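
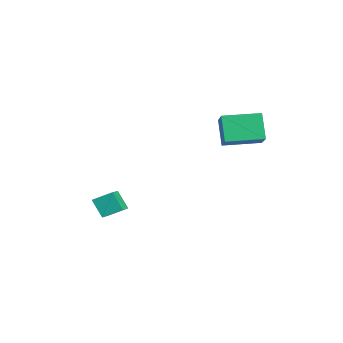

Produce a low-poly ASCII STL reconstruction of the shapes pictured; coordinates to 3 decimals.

solid 
facet normal -0.867 0.099 -0.489
outer loop
vertex 0.69 2.333 3.189
vertex 0.864 4.393 3.299
vertex 1.531 2.342 1.7
endloop
endfacet
facet normal -0.084 -0.995 -0.053
outer loop
vertex 3.056 2.167 2.561
vertex 0.69 2.333 3.189
vertex 1.531 2.342 1.7
endloop
endfacet
facet normal -0.867 0.099 -0.489
outer loop
vertex 1.531 2.342 1.7
vertex 0.864 4.393 3.299
vertex 1.705 4.402 1.81
endloop
endfacet
facet normal 0.492 0.005 -0.871
outer loop
vertex 1.705 4.402 1.81
vertex 3.056 2.167 2.561
vertex 1.531 2.342 1.7
endloop
endfacet
facet normal -0.492 -0.005 0.871
outer loop
vertex 0.69 2.333 3.189
vertex 2.389 4.218 4.16
vertex 0.864 4.393 3.299
endloop
endfacet
facet normal -0.084 -0.995 -0.053
outer loop
vertex 2.215 2.158 4.05
vertex 0.69 2.333 3.189
vertex 3.056 2.167 2.561
endloop
endfacet
facet normal -0.492 -0.005 0.871
outer loop
vertex 2.215 2.158 4.05
vertex 2.389 4.218 4.16
vertex 0.69 2.333 3.189
endloop
endfacet
facet normal 0.084 0.995 0.053
outer loop
vertex 0.864 4.393 3.299
vertex 2.389 4.218 4.16
vertex 1.705 4.402 1.81
endloop
endfacet
facet normal 0.492 0.005 -0.871
outer loop
vertex 3.23 4.227 2.671
vertex 3.056 2.167 2.561
vertex 1.705 4.402 1.81
endloop
endfacet
facet normal 0.084 0.995 0.053
outer loop
vertex 1.705 4.402 1.81
vertex 2.389 4.218 4.16
vertex 3.23 4.227 2.671
endloop
endfacet
facet normal 0.867 -0.099 0.489
outer loop
vertex 3.23 4.227 2.671
vertex 2.215 2.158 4.05
vertex 3.056 2.167 2.561
endloop
endfacet
facet normal 0.867 -0.099 0.489
outer loop
vertex 2.389 4.218 4.16
vertex 2.215 2.158 4.05
vertex 3.23 4.227 2.671
endloop
endfacet
facet normal -0.444 -0.349 0.825
outer loop
vertex -1.288 -2.897 -2.412
vertex -2.592 -2.398 -2.902
vertex -1.485 -3.955 -2.965
endloop
endfacet
facet normal 0.881 -0.337 0.331
outer loop
vertex -0.908 -3.502 -4.038
vertex -1.288 -2.897 -2.412
vertex -1.485 -3.955 -2.965
endloop
endfacet
facet normal -0.444 -0.349 0.825
outer loop
vertex -1.485 -3.955 -2.965
vertex -2.592 -2.398 -2.902
vertex -2.789 -3.456 -3.455
endloop
endfacet
facet normal -0.163 -0.874 -0.457
outer loop
vertex -2.789 -3.456 -3.455
vertex -0.908 -3.502 -4.038
vertex -1.485 -3.955 -2.965
endloop
endfacet
facet normal 0.163 0.874 0.457
outer loop
vertex -1.288 -2.897 -2.412
vertex -2.015 -1.945 -3.975
vertex -2.592 -2.398 -2.902
endloop
endfacet
facet normal 0.881 -0.337 0.331
outer loop
vertex -0.711 -2.444 -3.485
vertex -1.288 -2.897 -2.412
vertex -0.908 -3.502 -4.038
endloop
endfacet
facet normal 0.163 0.874 0.457
outer loop
vertex -0.711 -2.444 -3.485
vertex -2.015 -1.945 -3.975
vertex -1.288 -2.897 -2.412
endloop
endfacet
facet normal -0.881 0.337 -0.331
outer loop
vertex -2.592 -2.398 -2.902
vertex -2.015 -1.945 -3.975
vertex -2.789 -3.456 -3.455
endloop
endfacet
facet normal -0.163 -0.874 -0.457
outer loop
vertex -2.212 -3.003 -4.528
vertex -0.908 -3.502 -4.038
vertex -2.789 -3.456 -3.455
endloop
endfacet
facet normal -0.881 0.337 -0.331
outer loop
vertex -2.789 -3.456 -3.455
vertex -2.015 -1.945 -3.975
vertex -2.212 -3.003 -4.528
endloop
endfacet
facet normal 0.444 0.349 -0.825
outer loop
vertex -2.212 -3.003 -4.528
vertex -0.711 -2.444 -3.485
vertex -0.908 -3.502 -4.038
endloop
endfacet
facet normal 0.444 0.349 -0.825
outer loop
vertex -2.015 -1.945 -3.975
vertex -0.711 -2.444 -3.485
vertex -2.212 -3.003 -4.528
endloop
endfacet

endsolid


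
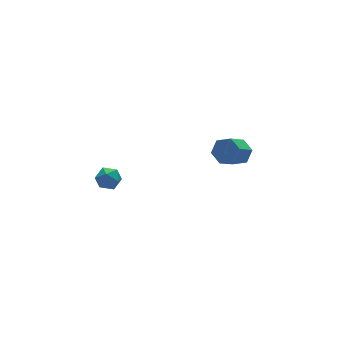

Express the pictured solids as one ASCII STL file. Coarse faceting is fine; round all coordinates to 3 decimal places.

solid 
facet normal 0.716 0.322 -0.620
outer loop
vertex 3.956 -0.013 0.597
vertex 3.565 -0.2 0.048
vertex 3.507 0.444 0.316
endloop
endfacet
facet normal 0.274 0.685 0.675
outer loop
vertex 3.956 -0.013 0.597
vertex 3.507 0.444 0.316
vertex 3.026 -0.434 1.402
endloop
endfacet
facet normal 0.274 0.685 0.675
outer loop
vertex 3.026 -0.434 1.402
vertex 3.507 0.444 0.316
vertex 2.577 0.023 1.121
endloop
endfacet
facet normal -0.716 -0.323 0.618
outer loop
vertex 3.026 -0.434 1.402
vertex 2.577 0.023 1.121
vertex 2.635 -0.62 0.852
endloop
endfacet
facet normal 0.715 0.323 -0.620
outer loop
vertex 3.507 0.444 0.316
vertex 3.565 -0.2 0.048
vertex 3.115 0.257 -0.233
endloop
endfacet
facet normal -0.419 0.908 -0.010
outer loop
vertex 3.507 0.444 0.316
vertex 3.115 0.257 -0.233
vertex 2.577 0.023 1.121
endloop
endfacet
facet normal -0.418 0.908 -0.009
outer loop
vertex 2.577 0.023 1.121
vertex 3.115 0.257 -0.233
vertex 2.185 -0.163 0.572
endloop
endfacet
facet normal -0.715 -0.324 0.620
outer loop
vertex 2.577 0.023 1.121
vertex 2.185 -0.163 0.572
vertex 2.635 -0.62 0.852
endloop
endfacet
facet normal 0.716 0.324 -0.619
outer loop
vertex 3.115 0.257 -0.233
vertex 3.565 -0.2 0.048
vertex 3.174 -0.386 -0.502
endloop
endfacet
facet normal -0.694 0.223 -0.685
outer loop
vertex 3.115 0.257 -0.233
vertex 3.174 -0.386 -0.502
vertex 2.185 -0.163 0.572
endloop
endfacet
facet normal -0.694 0.223 -0.685
outer loop
vertex 2.185 -0.163 0.572
vertex 3.174 -0.386 -0.502
vertex 2.244 -0.807 0.303
endloop
endfacet
facet normal -0.715 -0.324 0.620
outer loop
vertex 2.185 -0.163 0.572
vertex 2.244 -0.807 0.303
vertex 2.635 -0.62 0.852
endloop
endfacet
facet normal 0.716 0.323 -0.618
outer loop
vertex 3.174 -0.386 -0.502
vertex 3.565 -0.2 0.048
vertex 3.623 -0.843 -0.221
endloop
endfacet
facet normal -0.274 -0.685 -0.675
outer loop
vertex 3.174 -0.386 -0.502
vertex 3.623 -0.843 -0.221
vertex 2.244 -0.807 0.303
endloop
endfacet
facet normal -0.274 -0.685 -0.675
outer loop
vertex 2.244 -0.807 0.303
vertex 3.623 -0.843 -0.221
vertex 2.693 -1.264 0.584
endloop
endfacet
facet normal -0.716 -0.322 0.620
outer loop
vertex 2.244 -0.807 0.303
vertex 2.693 -1.264 0.584
vertex 2.635 -0.62 0.852
endloop
endfacet
facet normal 0.715 0.324 -0.620
outer loop
vertex 3.623 -0.843 -0.221
vertex 3.565 -0.2 0.048
vertex 4.015 -0.657 0.328
endloop
endfacet
facet normal 0.419 -0.908 0.009
outer loop
vertex 3.623 -0.843 -0.221
vertex 4.015 -0.657 0.328
vertex 2.693 -1.264 0.584
endloop
endfacet
facet normal 0.419 -0.908 0.010
outer loop
vertex 2.693 -1.264 0.584
vertex 4.015 -0.657 0.328
vertex 3.085 -1.077 1.133
endloop
endfacet
facet normal -0.715 -0.323 0.620
outer loop
vertex 2.693 -1.264 0.584
vertex 3.085 -1.077 1.133
vertex 2.635 -0.62 0.852
endloop
endfacet
facet normal 0.715 0.324 -0.620
outer loop
vertex 4.015 -0.657 0.328
vertex 3.565 -0.2 0.048
vertex 3.956 -0.013 0.597
endloop
endfacet
facet normal 0.694 -0.223 0.685
outer loop
vertex 4.015 -0.657 0.328
vertex 3.956 -0.013 0.597
vertex 3.085 -1.077 1.133
endloop
endfacet
facet normal 0.694 -0.223 0.685
outer loop
vertex 3.085 -1.077 1.133
vertex 3.956 -0.013 0.597
vertex 3.026 -0.434 1.402
endloop
endfacet
facet normal -0.716 -0.324 0.619
outer loop
vertex 3.085 -1.077 1.133
vertex 3.026 -0.434 1.402
vertex 2.635 -0.62 0.852
endloop
endfacet
facet normal 0.304 0.824 -0.478
outer loop
vertex -2.514 0.432 0.139
vertex -2.89 0.79 0.517
vertex -2.284 0.667 0.69
endloop
endfacet
facet normal 0.815 0.327 -0.479
outer loop
vertex -2.514 0.432 0.139
vertex -2.284 0.667 0.69
vertex -2.146 0.066 0.515
endloop
endfacet
facet normal 0.552 -0.259 -0.792
outer loop
vertex -2.514 0.432 0.139
vertex -2.146 0.066 0.515
vertex -2.666 -0.184 0.234
endloop
endfacet
facet normal -0.121 -0.122 -0.985
outer loop
vertex -2.514 0.432 0.139
vertex -2.666 -0.184 0.234
vertex -3.125 0.264 0.235
endloop
endfacet
facet normal -0.275 0.547 -0.791
outer loop
vertex -2.514 0.432 0.139
vertex -3.125 0.264 0.235
vertex -2.89 0.79 0.517
endloop
endfacet
facet normal 0.966 0.163 0.201
outer loop
vertex -2.146 0.066 0.515
vertex -2.284 0.667 0.69
vertex -2.295 0.196 1.125
endloop
endfacet
facet normal 0.139 0.970 0.201
outer loop
vertex -2.284 0.667 0.69
vertex -2.89 0.79 0.517
vertex -2.754 0.644 1.126
endloop
endfacet
facet normal -0.797 0.520 -0.306
outer loop
vertex -2.89 0.79 0.517
vertex -3.125 0.264 0.235
vertex -3.274 0.394 0.845
endloop
endfacet
facet normal -0.548 -0.560 -0.621
outer loop
vertex -3.125 0.264 0.235
vertex -2.666 -0.184 0.234
vertex -3.136 -0.207 0.67
endloop
endfacet
facet normal 0.542 -0.781 -0.308
outer loop
vertex -2.666 -0.184 0.234
vertex -2.146 0.066 0.515
vertex -2.53 -0.33 0.843
endloop
endfacet
facet normal 0.121 0.122 0.985
outer loop
vertex -2.906 0.028 1.221
vertex -2.295 0.196 1.125
vertex -2.754 0.644 1.126
endloop
endfacet
facet normal -0.552 0.259 0.792
outer loop
vertex -2.906 0.028 1.221
vertex -2.754 0.644 1.126
vertex -3.274 0.394 0.845
endloop
endfacet
facet normal -0.815 -0.327 0.479
outer loop
vertex -2.906 0.028 1.221
vertex -3.274 0.394 0.845
vertex -3.136 -0.207 0.67
endloop
endfacet
facet normal -0.304 -0.824 0.478
outer loop
vertex -2.906 0.028 1.221
vertex -3.136 -0.207 0.67
vertex -2.53 -0.33 0.843
endloop
endfacet
facet normal 0.275 -0.547 0.791
outer loop
vertex -2.906 0.028 1.221
vertex -2.53 -0.33 0.843
vertex -2.295 0.196 1.125
endloop
endfacet
facet normal 0.548 0.560 0.621
outer loop
vertex -2.754 0.644 1.126
vertex -2.295 0.196 1.125
vertex -2.284 0.667 0.69
endloop
endfacet
facet normal -0.542 0.781 0.308
outer loop
vertex -3.274 0.394 0.845
vertex -2.754 0.644 1.126
vertex -2.89 0.79 0.517
endloop
endfacet
facet normal -0.966 -0.163 -0.201
outer loop
vertex -3.136 -0.207 0.67
vertex -3.274 0.394 0.845
vertex -3.125 0.264 0.235
endloop
endfacet
facet normal -0.139 -0.970 -0.201
outer loop
vertex -2.53 -0.33 0.843
vertex -3.136 -0.207 0.67
vertex -2.666 -0.184 0.234
endloop
endfacet
facet normal 0.797 -0.520 0.306
outer loop
vertex -2.295 0.196 1.125
vertex -2.53 -0.33 0.843
vertex -2.146 0.066 0.515
endloop
endfacet

endsolid


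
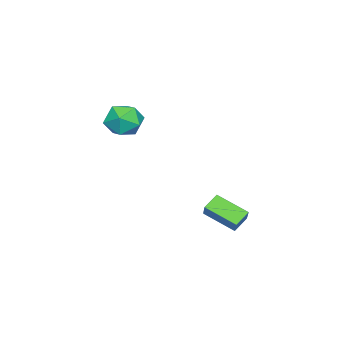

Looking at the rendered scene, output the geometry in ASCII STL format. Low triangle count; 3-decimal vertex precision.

solid 
facet normal -0.585 -0.346 -0.734
outer loop
vertex 2.808 2.495 -1.581
vertex 1.997 2.745 -1.052
vertex 2.809 4.168 -2.37
endloop
endfacet
facet normal 0.812 -0.250 -0.528
outer loop
vertex 3.463 4.555 -1.548
vertex 2.808 2.495 -1.581
vertex 2.809 4.168 -2.37
endloop
endfacet
facet normal -0.585 -0.346 -0.734
outer loop
vertex 2.809 4.168 -2.37
vertex 1.997 2.745 -1.052
vertex 1.997 4.418 -1.841
endloop
endfacet
facet normal 0.001 0.905 -0.426
outer loop
vertex 1.997 4.418 -1.841
vertex 3.463 4.555 -1.548
vertex 2.809 4.168 -2.37
endloop
endfacet
facet normal -0.001 -0.905 0.426
outer loop
vertex 2.808 2.495 -1.581
vertex 2.651 3.132 -0.23
vertex 1.997 2.745 -1.052
endloop
endfacet
facet normal 0.811 -0.249 -0.529
outer loop
vertex 3.463 2.882 -0.759
vertex 2.808 2.495 -1.581
vertex 3.463 4.555 -1.548
endloop
endfacet
facet normal -0.001 -0.905 0.426
outer loop
vertex 3.463 2.882 -0.759
vertex 2.651 3.132 -0.23
vertex 2.808 2.495 -1.581
endloop
endfacet
facet normal -0.812 0.249 0.528
outer loop
vertex 1.997 2.745 -1.052
vertex 2.651 3.132 -0.23
vertex 1.997 4.418 -1.841
endloop
endfacet
facet normal 0.001 0.905 -0.426
outer loop
vertex 2.652 4.805 -1.019
vertex 3.463 4.555 -1.548
vertex 1.997 4.418 -1.841
endloop
endfacet
facet normal -0.811 0.250 0.529
outer loop
vertex 1.997 4.418 -1.841
vertex 2.651 3.132 -0.23
vertex 2.652 4.805 -1.019
endloop
endfacet
facet normal 0.585 0.346 0.733
outer loop
vertex 2.652 4.805 -1.019
vertex 3.463 2.882 -0.759
vertex 3.463 4.555 -1.548
endloop
endfacet
facet normal 0.585 0.346 0.734
outer loop
vertex 2.651 3.132 -0.23
vertex 3.463 2.882 -0.759
vertex 2.652 4.805 -1.019
endloop
endfacet
facet normal -0.996 0.086 0.018
outer loop
vertex 1.179 -1.53 3.406
vertex 1.085 -2.5 2.842
vertex 1.105 -2.502 3.967
endloop
endfacet
facet normal -0.704 0.394 0.591
outer loop
vertex 1.179 -1.53 3.406
vertex 1.105 -2.502 3.967
vertex 1.831 -1.711 4.304
endloop
endfacet
facet normal -0.251 0.897 0.363
outer loop
vertex 1.179 -1.53 3.406
vertex 1.831 -1.711 4.304
vertex 2.26 -1.22 3.387
endloop
endfacet
facet normal -0.264 0.899 -0.350
outer loop
vertex 1.179 -1.53 3.406
vertex 2.26 -1.22 3.387
vertex 1.799 -1.707 2.484
endloop
endfacet
facet normal -0.724 0.398 -0.563
outer loop
vertex 1.179 -1.53 3.406
vertex 1.799 -1.707 2.484
vertex 1.085 -2.5 2.842
endloop
endfacet
facet normal -0.327 -0.101 0.940
outer loop
vertex 1.831 -1.711 4.304
vertex 1.105 -2.502 3.967
vertex 2.141 -2.793 4.296
endloop
endfacet
facet normal -0.799 -0.601 0.013
outer loop
vertex 1.105 -2.502 3.967
vertex 1.085 -2.5 2.842
vertex 1.68 -3.28 3.393
endloop
endfacet
facet normal -0.359 -0.096 -0.928
outer loop
vertex 1.085 -2.5 2.842
vertex 1.799 -1.707 2.484
vertex 2.109 -2.789 2.476
endloop
endfacet
facet normal 0.386 0.715 -0.583
outer loop
vertex 1.799 -1.707 2.484
vertex 2.26 -1.22 3.387
vertex 2.835 -1.998 2.813
endloop
endfacet
facet normal 0.406 0.713 0.572
outer loop
vertex 2.26 -1.22 3.387
vertex 1.831 -1.711 4.304
vertex 2.855 -2.0 3.938
endloop
endfacet
facet normal 0.264 -0.899 0.350
outer loop
vertex 2.761 -2.97 3.374
vertex 2.141 -2.793 4.296
vertex 1.68 -3.28 3.393
endloop
endfacet
facet normal 0.251 -0.897 -0.363
outer loop
vertex 2.761 -2.97 3.374
vertex 1.68 -3.28 3.393
vertex 2.109 -2.789 2.476
endloop
endfacet
facet normal 0.704 -0.394 -0.591
outer loop
vertex 2.761 -2.97 3.374
vertex 2.109 -2.789 2.476
vertex 2.835 -1.998 2.813
endloop
endfacet
facet normal 0.996 -0.086 -0.018
outer loop
vertex 2.761 -2.97 3.374
vertex 2.835 -1.998 2.813
vertex 2.855 -2.0 3.938
endloop
endfacet
facet normal 0.724 -0.398 0.563
outer loop
vertex 2.761 -2.97 3.374
vertex 2.855 -2.0 3.938
vertex 2.141 -2.793 4.296
endloop
endfacet
facet normal -0.386 -0.715 0.583
outer loop
vertex 1.68 -3.28 3.393
vertex 2.141 -2.793 4.296
vertex 1.105 -2.502 3.967
endloop
endfacet
facet normal -0.406 -0.713 -0.572
outer loop
vertex 2.109 -2.789 2.476
vertex 1.68 -3.28 3.393
vertex 1.085 -2.5 2.842
endloop
endfacet
facet normal 0.327 0.101 -0.940
outer loop
vertex 2.835 -1.998 2.813
vertex 2.109 -2.789 2.476
vertex 1.799 -1.707 2.484
endloop
endfacet
facet normal 0.799 0.601 -0.013
outer loop
vertex 2.855 -2.0 3.938
vertex 2.835 -1.998 2.813
vertex 2.26 -1.22 3.387
endloop
endfacet
facet normal 0.359 0.096 0.928
outer loop
vertex 2.141 -2.793 4.296
vertex 2.855 -2.0 3.938
vertex 1.831 -1.711 4.304
endloop
endfacet

endsolid


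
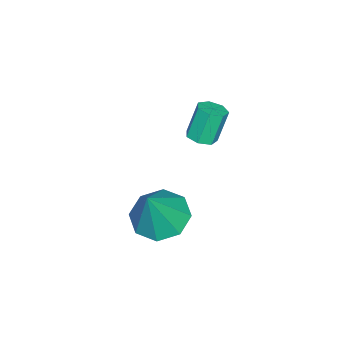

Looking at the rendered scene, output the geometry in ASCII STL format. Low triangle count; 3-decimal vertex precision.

solid 
facet normal 0.314 -0.175 -0.933
outer loop
vertex -0.512 1.742 2.139
vertex -0.788 1.278 2.133
vertex -0.954 1.771 1.985
endloop
endfacet
facet normal 0.115 0.983 -0.145
outer loop
vertex -0.512 1.742 2.139
vertex -0.954 1.771 1.985
vertex -0.915 1.966 3.334
endloop
endfacet
facet normal 0.113 0.983 -0.145
outer loop
vertex -0.915 1.966 3.334
vertex -0.954 1.771 1.985
vertex -1.357 1.994 3.179
endloop
endfacet
facet normal -0.316 0.175 0.933
outer loop
vertex -0.915 1.966 3.334
vertex -1.357 1.994 3.179
vertex -1.192 1.502 3.327
endloop
endfacet
facet normal 0.315 -0.174 -0.933
outer loop
vertex -0.954 1.771 1.985
vertex -0.788 1.278 2.133
vertex -1.271 1.428 1.942
endloop
endfacet
facet normal -0.666 0.659 -0.348
outer loop
vertex -0.954 1.771 1.985
vertex -1.271 1.428 1.942
vertex -1.357 1.994 3.179
endloop
endfacet
facet normal -0.666 0.659 -0.348
outer loop
vertex -1.357 1.994 3.179
vertex -1.271 1.428 1.942
vertex -1.674 1.651 3.136
endloop
endfacet
facet normal -0.316 0.175 0.933
outer loop
vertex -1.357 1.994 3.179
vertex -1.674 1.651 3.136
vertex -1.192 1.502 3.327
endloop
endfacet
facet normal 0.314 -0.175 -0.933
outer loop
vertex -1.271 1.428 1.942
vertex -0.788 1.278 2.133
vertex -1.225 0.973 2.043
endloop
endfacet
facet normal -0.944 -0.160 -0.289
outer loop
vertex -1.271 1.428 1.942
vertex -1.225 0.973 2.043
vertex -1.674 1.651 3.136
endloop
endfacet
facet normal -0.944 -0.160 -0.289
outer loop
vertex -1.674 1.651 3.136
vertex -1.225 0.973 2.043
vertex -1.628 1.196 3.237
endloop
endfacet
facet normal -0.315 0.175 0.933
outer loop
vertex -1.674 1.651 3.136
vertex -1.628 1.196 3.237
vertex -1.192 1.502 3.327
endloop
endfacet
facet normal 0.314 -0.174 -0.933
outer loop
vertex -1.225 0.973 2.043
vertex -0.788 1.278 2.133
vertex -0.85 0.748 2.211
endloop
endfacet
facet normal -0.511 -0.860 -0.012
outer loop
vertex -1.225 0.973 2.043
vertex -0.85 0.748 2.211
vertex -1.628 1.196 3.237
endloop
endfacet
facet normal -0.511 -0.860 -0.012
outer loop
vertex -1.628 1.196 3.237
vertex -0.85 0.748 2.211
vertex -1.253 0.971 3.406
endloop
endfacet
facet normal -0.315 0.175 0.933
outer loop
vertex -1.628 1.196 3.237
vertex -1.253 0.971 3.406
vertex -1.192 1.502 3.327
endloop
endfacet
facet normal 0.316 -0.174 -0.933
outer loop
vertex -0.85 0.748 2.211
vertex -0.788 1.278 2.133
vertex -0.429 0.922 2.321
endloop
endfacet
facet normal 0.306 -0.912 0.273
outer loop
vertex -0.85 0.748 2.211
vertex -0.429 0.922 2.321
vertex -1.253 0.971 3.406
endloop
endfacet
facet normal 0.306 -0.912 0.274
outer loop
vertex -1.253 0.971 3.406
vertex -0.429 0.922 2.321
vertex -0.832 1.145 3.515
endloop
endfacet
facet normal -0.314 0.175 0.933
outer loop
vertex -1.253 0.971 3.406
vertex -0.832 1.145 3.515
vertex -1.192 1.502 3.327
endloop
endfacet
facet normal 0.316 -0.174 -0.933
outer loop
vertex -0.429 0.922 2.321
vertex -0.788 1.278 2.133
vertex -0.279 1.365 2.289
endloop
endfacet
facet normal 0.894 -0.277 0.353
outer loop
vertex -0.429 0.922 2.321
vertex -0.279 1.365 2.289
vertex -0.832 1.145 3.515
endloop
endfacet
facet normal 0.894 -0.277 0.353
outer loop
vertex -0.832 1.145 3.515
vertex -0.279 1.365 2.289
vertex -0.682 1.588 3.483
endloop
endfacet
facet normal -0.315 0.174 0.933
outer loop
vertex -0.832 1.145 3.515
vertex -0.682 1.588 3.483
vertex -1.192 1.502 3.327
endloop
endfacet
facet normal 0.316 -0.176 -0.932
outer loop
vertex -0.279 1.365 2.289
vertex -0.788 1.278 2.133
vertex -0.512 1.742 2.139
endloop
endfacet
facet normal 0.808 0.566 0.167
outer loop
vertex -0.279 1.365 2.289
vertex -0.512 1.742 2.139
vertex -0.682 1.588 3.483
endloop
endfacet
facet normal 0.809 0.564 0.167
outer loop
vertex -0.682 1.588 3.483
vertex -0.512 1.742 2.139
vertex -0.915 1.966 3.334
endloop
endfacet
facet normal -0.315 0.174 0.933
outer loop
vertex -0.682 1.588 3.483
vertex -0.915 1.966 3.334
vertex -1.192 1.502 3.327
endloop
endfacet
facet normal -0.461 0.024 -0.887
outer loop
vertex 1.105 -0.219 -1.849
vertex 0.303 0.304 -1.418
vertex 1.206 0.577 -1.88
endloop
endfacet
facet normal 0.992 -0.127 -0.023
outer loop
vertex 1.105 -0.219 -1.849
vertex 1.206 0.577 -1.88
vertex 1.217 0.256 0.338
endloop
endfacet
facet normal -0.461 0.024 -0.887
outer loop
vertex 1.206 0.577 -1.88
vertex 0.303 0.304 -1.418
vertex 0.778 1.214 -1.64
endloop
endfacet
facet normal 0.840 0.537 0.074
outer loop
vertex 1.206 0.577 -1.88
vertex 0.778 1.214 -1.64
vertex 1.217 0.256 0.338
endloop
endfacet
facet normal -0.461 0.024 -0.887
outer loop
vertex 0.778 1.214 -1.64
vertex 0.303 0.304 -1.418
vertex 0.072 1.317 -1.27
endloop
endfacet
facet normal 0.315 0.880 0.356
outer loop
vertex 0.778 1.214 -1.64
vertex 0.072 1.317 -1.27
vertex 1.217 0.256 0.338
endloop
endfacet
facet normal -0.461 0.024 -0.887
outer loop
vertex 0.072 1.317 -1.27
vertex 0.303 0.304 -1.418
vertex -0.498 0.827 -0.987
endloop
endfacet
facet normal -0.275 0.701 0.658
outer loop
vertex 0.072 1.317 -1.27
vertex -0.498 0.827 -0.987
vertex 1.217 0.256 0.338
endloop
endfacet
facet normal -0.462 0.024 -0.887
outer loop
vertex -0.498 0.827 -0.987
vertex 0.303 0.304 -1.418
vertex -0.599 0.03 -0.956
endloop
endfacet
facet normal -0.586 0.105 0.804
outer loop
vertex -0.498 0.827 -0.987
vertex -0.599 0.03 -0.956
vertex 1.217 0.256 0.338
endloop
endfacet
facet normal -0.462 0.024 -0.887
outer loop
vertex -0.599 0.03 -0.956
vertex 0.303 0.304 -1.418
vertex -0.171 -0.606 -1.196
endloop
endfacet
facet normal -0.434 -0.559 0.707
outer loop
vertex -0.599 0.03 -0.956
vertex -0.171 -0.606 -1.196
vertex 1.217 0.256 0.338
endloop
endfacet
facet normal -0.461 0.024 -0.887
outer loop
vertex -0.171 -0.606 -1.196
vertex 0.303 0.304 -1.418
vertex 0.535 -0.71 -1.566
endloop
endfacet
facet normal 0.090 -0.901 0.425
outer loop
vertex -0.171 -0.606 -1.196
vertex 0.535 -0.71 -1.566
vertex 1.217 0.256 0.338
endloop
endfacet
facet normal -0.461 0.024 -0.887
outer loop
vertex 0.535 -0.71 -1.566
vertex 0.303 0.304 -1.418
vertex 1.105 -0.219 -1.849
endloop
endfacet
facet normal 0.682 -0.721 0.122
outer loop
vertex 0.535 -0.71 -1.566
vertex 1.105 -0.219 -1.849
vertex 1.217 0.256 0.338
endloop
endfacet

endsolid


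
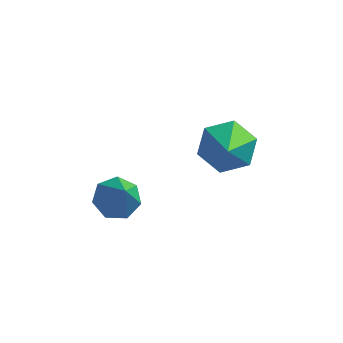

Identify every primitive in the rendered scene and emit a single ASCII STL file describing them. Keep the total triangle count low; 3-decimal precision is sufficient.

solid 
facet normal -0.330 0.441 -0.835
outer loop
vertex -0.642 -0.497 2.081
vertex -1.397 -0.642 2.303
vertex -0.945 -0.002 2.462
endloop
endfacet
facet normal 0.899 0.327 0.290
outer loop
vertex -0.642 -0.497 2.081
vertex -0.945 -0.002 2.462
vertex -0.843 -1.378 3.697
endloop
endfacet
facet normal -0.331 0.441 -0.834
outer loop
vertex -0.945 -0.002 2.462
vertex -1.397 -0.642 2.303
vertex -1.588 0.011 2.724
endloop
endfacet
facet normal 0.298 0.650 0.699
outer loop
vertex -0.945 -0.002 2.462
vertex -1.588 0.011 2.724
vertex -0.843 -1.378 3.697
endloop
endfacet
facet normal -0.332 0.441 -0.834
outer loop
vertex -1.588 0.011 2.724
vertex -1.397 -0.642 2.303
vertex -2.087 -0.469 2.669
endloop
endfacet
facet normal -0.430 0.352 0.831
outer loop
vertex -1.588 0.011 2.724
vertex -2.087 -0.469 2.669
vertex -0.843 -1.378 3.697
endloop
endfacet
facet normal -0.332 0.440 -0.834
outer loop
vertex -2.087 -0.469 2.669
vertex -1.397 -0.642 2.303
vertex -2.066 -1.079 2.339
endloop
endfacet
facet normal -0.734 -0.342 0.586
outer loop
vertex -2.087 -0.469 2.669
vertex -2.066 -1.079 2.339
vertex -0.843 -1.378 3.697
endloop
endfacet
facet normal -0.332 0.439 -0.835
outer loop
vertex -2.066 -1.079 2.339
vertex -1.397 -0.642 2.303
vertex -1.541 -1.361 1.982
endloop
endfacet
facet normal -0.388 -0.910 0.149
outer loop
vertex -2.066 -1.079 2.339
vertex -1.541 -1.361 1.982
vertex -0.843 -1.378 3.697
endloop
endfacet
facet normal -0.332 0.439 -0.835
outer loop
vertex -1.541 -1.361 1.982
vertex -1.397 -0.642 2.303
vertex -0.908 -1.101 1.867
endloop
endfacet
facet normal 0.352 -0.924 -0.152
outer loop
vertex -1.541 -1.361 1.982
vertex -0.908 -1.101 1.867
vertex -0.843 -1.378 3.697
endloop
endfacet
facet normal -0.330 0.441 -0.835
outer loop
vertex -0.908 -1.101 1.867
vertex -1.397 -0.642 2.303
vertex -0.642 -0.497 2.081
endloop
endfacet
facet normal 0.923 -0.375 -0.089
outer loop
vertex -0.908 -1.101 1.867
vertex -0.642 -0.497 2.081
vertex -0.843 -1.378 3.697
endloop
endfacet
facet normal -0.207 0.718 -0.664
outer loop
vertex 1.997 3.777 2.005
vertex 1.107 3.311 1.778
vertex 1.143 4.016 2.529
endloop
endfacet
facet normal 0.558 0.283 0.780
outer loop
vertex 1.997 3.777 2.005
vertex 1.143 4.016 2.529
vertex 1.493 1.969 3.022
endloop
endfacet
facet normal -0.207 0.718 -0.664
outer loop
vertex 1.143 4.016 2.529
vertex 1.107 3.311 1.778
vertex 0.253 3.55 2.302
endloop
endfacet
facet normal -0.325 0.168 0.930
outer loop
vertex 1.143 4.016 2.529
vertex 0.253 3.55 2.302
vertex 1.493 1.969 3.022
endloop
endfacet
facet normal -0.207 0.718 -0.664
outer loop
vertex 0.253 3.55 2.302
vertex 1.107 3.311 1.778
vertex 0.217 2.846 1.552
endloop
endfacet
facet normal -0.794 -0.424 0.436
outer loop
vertex 0.253 3.55 2.302
vertex 0.217 2.846 1.552
vertex 1.493 1.969 3.022
endloop
endfacet
facet normal -0.206 0.718 -0.665
outer loop
vertex 0.217 2.846 1.552
vertex 1.107 3.311 1.778
vertex 1.071 2.606 1.028
endloop
endfacet
facet normal -0.381 -0.901 -0.207
outer loop
vertex 0.217 2.846 1.552
vertex 1.071 2.606 1.028
vertex 1.493 1.969 3.022
endloop
endfacet
facet normal -0.206 0.718 -0.665
outer loop
vertex 1.071 2.606 1.028
vertex 1.107 3.311 1.778
vertex 1.961 3.072 1.255
endloop
endfacet
facet normal 0.503 -0.787 -0.358
outer loop
vertex 1.071 2.606 1.028
vertex 1.961 3.072 1.255
vertex 1.493 1.969 3.022
endloop
endfacet
facet normal -0.206 0.718 -0.665
outer loop
vertex 1.961 3.072 1.255
vertex 1.107 3.311 1.778
vertex 1.997 3.777 2.005
endloop
endfacet
facet normal 0.971 -0.194 0.136
outer loop
vertex 1.961 3.072 1.255
vertex 1.997 3.777 2.005
vertex 1.493 1.969 3.022
endloop
endfacet

endsolid


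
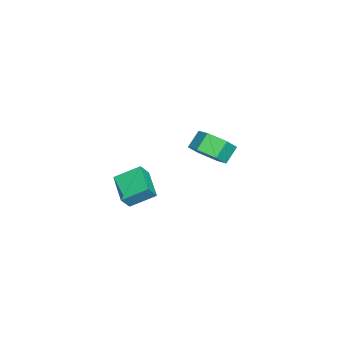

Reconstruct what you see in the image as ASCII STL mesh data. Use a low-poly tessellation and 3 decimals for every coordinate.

solid 
facet normal 0.616 -0.371 -0.695
outer loop
vertex -2.665 -0.341 -0.793
vertex -3.469 -0.921 -1.196
vertex -3.287 0.068 -1.562
endloop
endfacet
facet normal 0.532 0.847 0.020
outer loop
vertex -2.665 -0.341 -0.793
vertex -3.287 0.068 -1.562
vertex -3.367 0.081 -0.001
endloop
endfacet
facet normal 0.532 0.847 0.020
outer loop
vertex -3.367 0.081 -0.001
vertex -3.287 0.068 -1.562
vertex -3.989 0.49 -0.77
endloop
endfacet
facet normal -0.616 0.371 0.695
outer loop
vertex -3.367 0.081 -0.001
vertex -3.989 0.49 -0.77
vertex -4.171 -0.499 -0.404
endloop
endfacet
facet normal 0.616 -0.371 -0.695
outer loop
vertex -3.287 0.068 -1.562
vertex -3.469 -0.921 -1.196
vertex -4.091 -0.512 -1.965
endloop
endfacet
facet normal -0.237 0.754 -0.612
outer loop
vertex -3.287 0.068 -1.562
vertex -4.091 -0.512 -1.965
vertex -3.989 0.49 -0.77
endloop
endfacet
facet normal -0.238 0.754 -0.612
outer loop
vertex -3.989 0.49 -0.77
vertex -4.091 -0.512 -1.965
vertex -4.793 -0.09 -1.172
endloop
endfacet
facet normal -0.615 0.371 0.696
outer loop
vertex -3.989 0.49 -0.77
vertex -4.793 -0.09 -1.172
vertex -4.171 -0.499 -0.404
endloop
endfacet
facet normal 0.616 -0.371 -0.695
outer loop
vertex -4.091 -0.512 -1.965
vertex -3.469 -0.921 -1.196
vertex -4.273 -1.501 -1.599
endloop
endfacet
facet normal -0.769 -0.092 -0.632
outer loop
vertex -4.091 -0.512 -1.965
vertex -4.273 -1.501 -1.599
vertex -4.793 -0.09 -1.172
endloop
endfacet
facet normal -0.769 -0.092 -0.633
outer loop
vertex -4.793 -0.09 -1.172
vertex -4.273 -1.501 -1.599
vertex -4.975 -1.079 -0.807
endloop
endfacet
facet normal -0.616 0.370 0.696
outer loop
vertex -4.793 -0.09 -1.172
vertex -4.975 -1.079 -0.807
vertex -4.171 -0.499 -0.404
endloop
endfacet
facet normal 0.616 -0.371 -0.695
outer loop
vertex -4.273 -1.501 -1.599
vertex -3.469 -0.921 -1.196
vertex -3.651 -1.91 -0.83
endloop
endfacet
facet normal -0.532 -0.847 -0.020
outer loop
vertex -4.273 -1.501 -1.599
vertex -3.651 -1.91 -0.83
vertex -4.975 -1.079 -0.807
endloop
endfacet
facet normal -0.532 -0.847 -0.020
outer loop
vertex -4.975 -1.079 -0.807
vertex -3.651 -1.91 -0.83
vertex -4.353 -1.488 -0.038
endloop
endfacet
facet normal -0.616 0.371 0.695
outer loop
vertex -4.975 -1.079 -0.807
vertex -4.353 -1.488 -0.038
vertex -4.171 -0.499 -0.404
endloop
endfacet
facet normal 0.615 -0.371 -0.696
outer loop
vertex -3.651 -1.91 -0.83
vertex -3.469 -0.921 -1.196
vertex -2.847 -1.33 -0.428
endloop
endfacet
facet normal 0.238 -0.754 0.612
outer loop
vertex -3.651 -1.91 -0.83
vertex -2.847 -1.33 -0.428
vertex -4.353 -1.488 -0.038
endloop
endfacet
facet normal 0.238 -0.754 0.612
outer loop
vertex -4.353 -1.488 -0.038
vertex -2.847 -1.33 -0.428
vertex -3.549 -0.908 0.365
endloop
endfacet
facet normal -0.616 0.371 0.695
outer loop
vertex -4.353 -1.488 -0.038
vertex -3.549 -0.908 0.365
vertex -4.171 -0.499 -0.404
endloop
endfacet
facet normal 0.616 -0.370 -0.696
outer loop
vertex -2.847 -1.33 -0.428
vertex -3.469 -0.921 -1.196
vertex -2.665 -0.341 -0.793
endloop
endfacet
facet normal 0.769 0.092 0.632
outer loop
vertex -2.847 -1.33 -0.428
vertex -2.665 -0.341 -0.793
vertex -3.549 -0.908 0.365
endloop
endfacet
facet normal 0.769 0.093 0.632
outer loop
vertex -3.549 -0.908 0.365
vertex -2.665 -0.341 -0.793
vertex -3.367 0.081 -0.001
endloop
endfacet
facet normal -0.616 0.371 0.695
outer loop
vertex -3.549 -0.908 0.365
vertex -3.367 0.081 -0.001
vertex -4.171 -0.499 -0.404
endloop
endfacet
facet normal -0.488 0.361 -0.795
outer loop
vertex 1.009 -2.991 0.286
vertex 2.417 -2.349 -0.286
vertex 1.279 -4.237 -0.446
endloop
endfacet
facet normal -0.854 -0.389 0.347
outer loop
vertex 1.703 -4.551 0.246
vertex 1.009 -2.991 0.286
vertex 1.279 -4.237 -0.446
endloop
endfacet
facet normal -0.488 0.361 -0.795
outer loop
vertex 1.279 -4.237 -0.446
vertex 2.417 -2.349 -0.286
vertex 2.687 -3.595 -1.018
endloop
endfacet
facet normal 0.184 -0.848 -0.498
outer loop
vertex 2.687 -3.595 -1.018
vertex 1.703 -4.551 0.246
vertex 1.279 -4.237 -0.446
endloop
endfacet
facet normal -0.184 0.848 0.498
outer loop
vertex 1.009 -2.991 0.286
vertex 2.841 -2.663 0.406
vertex 2.417 -2.349 -0.286
endloop
endfacet
facet normal -0.854 -0.389 0.347
outer loop
vertex 1.433 -3.305 0.978
vertex 1.009 -2.991 0.286
vertex 1.703 -4.551 0.246
endloop
endfacet
facet normal -0.184 0.848 0.498
outer loop
vertex 1.433 -3.305 0.978
vertex 2.841 -2.663 0.406
vertex 1.009 -2.991 0.286
endloop
endfacet
facet normal 0.854 0.389 -0.347
outer loop
vertex 2.417 -2.349 -0.286
vertex 2.841 -2.663 0.406
vertex 2.687 -3.595 -1.018
endloop
endfacet
facet normal 0.184 -0.848 -0.498
outer loop
vertex 3.111 -3.909 -0.326
vertex 1.703 -4.551 0.246
vertex 2.687 -3.595 -1.018
endloop
endfacet
facet normal 0.854 0.389 -0.347
outer loop
vertex 2.687 -3.595 -1.018
vertex 2.841 -2.663 0.406
vertex 3.111 -3.909 -0.326
endloop
endfacet
facet normal 0.488 -0.361 0.795
outer loop
vertex 3.111 -3.909 -0.326
vertex 1.433 -3.305 0.978
vertex 1.703 -4.551 0.246
endloop
endfacet
facet normal 0.488 -0.361 0.795
outer loop
vertex 2.841 -2.663 0.406
vertex 1.433 -3.305 0.978
vertex 3.111 -3.909 -0.326
endloop
endfacet

endsolid


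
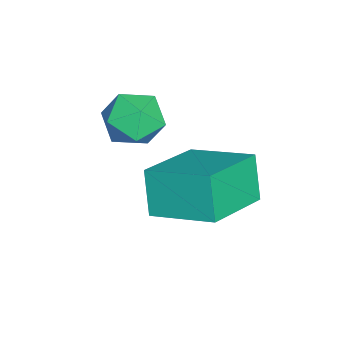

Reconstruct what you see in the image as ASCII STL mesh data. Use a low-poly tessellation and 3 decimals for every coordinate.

solid 
facet normal -0.864 0.383 -0.327
outer loop
vertex -0.941 -0.968 -0.78
vertex -0.421 0.684 -0.221
vertex -0.39 -0.739 -1.969
endloop
endfacet
facet normal -0.286 -0.908 -0.307
outer loop
vertex 1.381 -1.524 -1.299
vertex -0.941 -0.968 -0.78
vertex -0.39 -0.739 -1.969
endloop
endfacet
facet normal -0.864 0.383 -0.327
outer loop
vertex -0.39 -0.739 -1.969
vertex -0.421 0.684 -0.221
vertex 0.13 0.913 -1.41
endloop
endfacet
facet normal 0.414 0.172 -0.894
outer loop
vertex 0.13 0.913 -1.41
vertex 1.381 -1.524 -1.299
vertex -0.39 -0.739 -1.969
endloop
endfacet
facet normal -0.414 -0.172 0.894
outer loop
vertex -0.941 -0.968 -0.78
vertex 1.35 -0.101 0.449
vertex -0.421 0.684 -0.221
endloop
endfacet
facet normal -0.286 -0.908 -0.307
outer loop
vertex 0.83 -1.753 -0.11
vertex -0.941 -0.968 -0.78
vertex 1.381 -1.524 -1.299
endloop
endfacet
facet normal -0.414 -0.172 0.894
outer loop
vertex 0.83 -1.753 -0.11
vertex 1.35 -0.101 0.449
vertex -0.941 -0.968 -0.78
endloop
endfacet
facet normal 0.286 0.908 0.307
outer loop
vertex -0.421 0.684 -0.221
vertex 1.35 -0.101 0.449
vertex 0.13 0.913 -1.41
endloop
endfacet
facet normal 0.414 0.172 -0.894
outer loop
vertex 1.901 0.128 -0.74
vertex 1.381 -1.524 -1.299
vertex 0.13 0.913 -1.41
endloop
endfacet
facet normal 0.286 0.908 0.307
outer loop
vertex 0.13 0.913 -1.41
vertex 1.35 -0.101 0.449
vertex 1.901 0.128 -0.74
endloop
endfacet
facet normal 0.864 -0.383 0.327
outer loop
vertex 1.901 0.128 -0.74
vertex 0.83 -1.753 -0.11
vertex 1.381 -1.524 -1.299
endloop
endfacet
facet normal 0.864 -0.383 0.327
outer loop
vertex 1.35 -0.101 0.449
vertex 0.83 -1.753 -0.11
vertex 1.901 0.128 -0.74
endloop
endfacet
facet normal -0.111 0.167 0.980
outer loop
vertex -0.637 -1.787 1.399
vertex -0.363 -2.598 1.568
vertex 0.212 -1.944 1.522
endloop
endfacet
facet normal 0.051 0.771 0.634
outer loop
vertex -0.637 -1.787 1.399
vertex 0.212 -1.944 1.522
vertex -0.044 -1.404 0.886
endloop
endfacet
facet normal -0.450 0.882 0.139
outer loop
vertex -0.637 -1.787 1.399
vertex -0.044 -1.404 0.886
vertex -0.779 -1.724 0.54
endloop
endfacet
facet normal -0.921 0.347 0.178
outer loop
vertex -0.637 -1.787 1.399
vertex -0.779 -1.724 0.54
vertex -0.976 -2.462 0.962
endloop
endfacet
facet normal -0.710 -0.095 0.697
outer loop
vertex -0.637 -1.787 1.399
vertex -0.976 -2.462 0.962
vertex -0.363 -2.598 1.568
endloop
endfacet
facet normal 0.674 0.674 0.301
outer loop
vertex -0.044 -1.404 0.886
vertex 0.212 -1.944 1.522
vertex 0.596 -1.978 0.738
endloop
endfacet
facet normal 0.413 -0.303 0.859
outer loop
vertex 0.212 -1.944 1.522
vertex -0.363 -2.598 1.568
vertex 0.399 -2.716 1.16
endloop
endfacet
facet normal -0.558 -0.726 0.402
outer loop
vertex -0.363 -2.598 1.568
vertex -0.976 -2.462 0.962
vertex -0.336 -3.036 0.814
endloop
endfacet
facet normal -0.898 -0.012 -0.439
outer loop
vertex -0.976 -2.462 0.962
vertex -0.779 -1.724 0.54
vertex -0.592 -2.496 0.178
endloop
endfacet
facet normal -0.136 0.855 -0.501
outer loop
vertex -0.779 -1.724 0.54
vertex -0.044 -1.404 0.886
vertex -0.017 -1.842 0.132
endloop
endfacet
facet normal 0.921 -0.347 -0.178
outer loop
vertex 0.257 -2.653 0.301
vertex 0.596 -1.978 0.738
vertex 0.399 -2.716 1.16
endloop
endfacet
facet normal 0.450 -0.882 -0.139
outer loop
vertex 0.257 -2.653 0.301
vertex 0.399 -2.716 1.16
vertex -0.336 -3.036 0.814
endloop
endfacet
facet normal -0.051 -0.771 -0.634
outer loop
vertex 0.257 -2.653 0.301
vertex -0.336 -3.036 0.814
vertex -0.592 -2.496 0.178
endloop
endfacet
facet normal 0.111 -0.167 -0.980
outer loop
vertex 0.257 -2.653 0.301
vertex -0.592 -2.496 0.178
vertex -0.017 -1.842 0.132
endloop
endfacet
facet normal 0.710 0.095 -0.697
outer loop
vertex 0.257 -2.653 0.301
vertex -0.017 -1.842 0.132
vertex 0.596 -1.978 0.738
endloop
endfacet
facet normal 0.898 0.012 0.439
outer loop
vertex 0.399 -2.716 1.16
vertex 0.596 -1.978 0.738
vertex 0.212 -1.944 1.522
endloop
endfacet
facet normal 0.136 -0.855 0.501
outer loop
vertex -0.336 -3.036 0.814
vertex 0.399 -2.716 1.16
vertex -0.363 -2.598 1.568
endloop
endfacet
facet normal -0.674 -0.674 -0.301
outer loop
vertex -0.592 -2.496 0.178
vertex -0.336 -3.036 0.814
vertex -0.976 -2.462 0.962
endloop
endfacet
facet normal -0.413 0.303 -0.859
outer loop
vertex -0.017 -1.842 0.132
vertex -0.592 -2.496 0.178
vertex -0.779 -1.724 0.54
endloop
endfacet
facet normal 0.558 0.726 -0.402
outer loop
vertex 0.596 -1.978 0.738
vertex -0.017 -1.842 0.132
vertex -0.044 -1.404 0.886
endloop
endfacet

endsolid


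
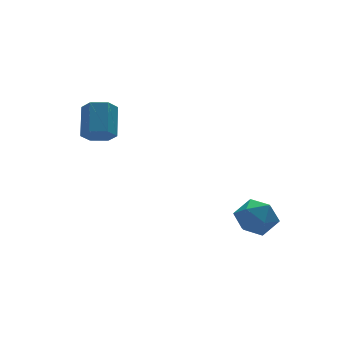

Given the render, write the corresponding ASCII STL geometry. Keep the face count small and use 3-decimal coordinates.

solid 
facet normal -0.061 0.025 0.998
outer loop
vertex 1.42 -1.252 -2.952
vertex 0.824 -2.027 -2.969
vertex 1.791 -2.155 -2.907
endloop
endfacet
facet normal 0.570 0.273 0.775
outer loop
vertex 1.42 -1.252 -2.952
vertex 1.791 -2.155 -2.907
vertex 2.223 -1.477 -3.463
endloop
endfacet
facet normal 0.448 0.826 0.341
outer loop
vertex 1.42 -1.252 -2.952
vertex 2.223 -1.477 -3.463
vertex 1.522 -0.929 -3.869
endloop
endfacet
facet normal -0.257 0.920 0.295
outer loop
vertex 1.42 -1.252 -2.952
vertex 1.522 -0.929 -3.869
vertex 0.657 -1.269 -3.564
endloop
endfacet
facet normal -0.572 0.425 0.702
outer loop
vertex 1.42 -1.252 -2.952
vertex 0.657 -1.269 -3.564
vertex 0.824 -2.027 -2.969
endloop
endfacet
facet normal 0.887 -0.241 0.395
outer loop
vertex 2.223 -1.477 -3.463
vertex 1.791 -2.155 -2.907
vertex 2.123 -2.391 -3.796
endloop
endfacet
facet normal -0.133 -0.642 0.755
outer loop
vertex 1.791 -2.155 -2.907
vertex 0.824 -2.027 -2.969
vertex 1.258 -2.731 -3.491
endloop
endfacet
facet normal -0.961 0.005 0.276
outer loop
vertex 0.824 -2.027 -2.969
vertex 0.657 -1.269 -3.564
vertex 0.557 -2.183 -3.897
endloop
endfacet
facet normal -0.452 0.806 -0.383
outer loop
vertex 0.657 -1.269 -3.564
vertex 1.522 -0.929 -3.869
vertex 0.989 -1.505 -4.453
endloop
endfacet
facet normal 0.690 0.654 -0.309
outer loop
vertex 1.522 -0.929 -3.869
vertex 2.223 -1.477 -3.463
vertex 1.956 -1.633 -4.391
endloop
endfacet
facet normal 0.257 -0.920 -0.295
outer loop
vertex 1.36 -2.408 -4.408
vertex 2.123 -2.391 -3.796
vertex 1.258 -2.731 -3.491
endloop
endfacet
facet normal -0.448 -0.826 -0.341
outer loop
vertex 1.36 -2.408 -4.408
vertex 1.258 -2.731 -3.491
vertex 0.557 -2.183 -3.897
endloop
endfacet
facet normal -0.570 -0.273 -0.775
outer loop
vertex 1.36 -2.408 -4.408
vertex 0.557 -2.183 -3.897
vertex 0.989 -1.505 -4.453
endloop
endfacet
facet normal 0.061 -0.025 -0.998
outer loop
vertex 1.36 -2.408 -4.408
vertex 0.989 -1.505 -4.453
vertex 1.956 -1.633 -4.391
endloop
endfacet
facet normal 0.572 -0.425 -0.702
outer loop
vertex 1.36 -2.408 -4.408
vertex 1.956 -1.633 -4.391
vertex 2.123 -2.391 -3.796
endloop
endfacet
facet normal 0.452 -0.806 0.383
outer loop
vertex 1.258 -2.731 -3.491
vertex 2.123 -2.391 -3.796
vertex 1.791 -2.155 -2.907
endloop
endfacet
facet normal -0.690 -0.654 0.309
outer loop
vertex 0.557 -2.183 -3.897
vertex 1.258 -2.731 -3.491
vertex 0.824 -2.027 -2.969
endloop
endfacet
facet normal -0.887 0.241 -0.395
outer loop
vertex 0.989 -1.505 -4.453
vertex 0.557 -2.183 -3.897
vertex 0.657 -1.269 -3.564
endloop
endfacet
facet normal 0.133 0.642 -0.755
outer loop
vertex 1.956 -1.633 -4.391
vertex 0.989 -1.505 -4.453
vertex 1.522 -0.929 -3.869
endloop
endfacet
facet normal 0.961 -0.005 -0.276
outer loop
vertex 2.123 -2.391 -3.796
vertex 1.956 -1.633 -4.391
vertex 2.223 -1.477 -3.463
endloop
endfacet
facet normal -0.327 -0.670 -0.666
outer loop
vertex -3.076 1.465 0.356
vertex -3.725 1.777 0.361
vertex -3.224 1.997 -0.107
endloop
endfacet
facet normal 0.922 -0.073 -0.379
outer loop
vertex -3.076 1.465 0.356
vertex -3.224 1.997 -0.107
vertex -2.566 2.511 1.394
endloop
endfacet
facet normal 0.922 -0.074 -0.379
outer loop
vertex -2.566 2.511 1.394
vertex -3.224 1.997 -0.107
vertex -2.713 3.043 0.932
endloop
endfacet
facet normal 0.327 0.670 0.667
outer loop
vertex -2.566 2.511 1.394
vertex -2.713 3.043 0.932
vertex -3.215 2.823 1.399
endloop
endfacet
facet normal -0.327 -0.670 -0.666
outer loop
vertex -3.224 1.997 -0.107
vertex -3.725 1.777 0.361
vertex -3.873 2.309 -0.102
endloop
endfacet
facet normal 0.284 0.602 -0.746
outer loop
vertex -3.224 1.997 -0.107
vertex -3.873 2.309 -0.102
vertex -2.713 3.043 0.932
endloop
endfacet
facet normal 0.283 0.603 -0.746
outer loop
vertex -2.713 3.043 0.932
vertex -3.873 2.309 -0.102
vertex -3.362 3.354 0.937
endloop
endfacet
facet normal 0.326 0.670 0.667
outer loop
vertex -2.713 3.043 0.932
vertex -3.362 3.354 0.937
vertex -3.215 2.823 1.399
endloop
endfacet
facet normal -0.327 -0.670 -0.666
outer loop
vertex -3.873 2.309 -0.102
vertex -3.725 1.777 0.361
vertex -4.374 2.089 0.366
endloop
endfacet
facet normal -0.639 0.676 -0.366
outer loop
vertex -3.873 2.309 -0.102
vertex -4.374 2.089 0.366
vertex -3.362 3.354 0.937
endloop
endfacet
facet normal -0.638 0.676 -0.368
outer loop
vertex -3.362 3.354 0.937
vertex -4.374 2.089 0.366
vertex -3.864 3.135 1.404
endloop
endfacet
facet normal 0.327 0.670 0.666
outer loop
vertex -3.362 3.354 0.937
vertex -3.864 3.135 1.404
vertex -3.215 2.823 1.399
endloop
endfacet
facet normal -0.327 -0.670 -0.667
outer loop
vertex -4.374 2.089 0.366
vertex -3.725 1.777 0.361
vertex -4.227 1.557 0.828
endloop
endfacet
facet normal -0.923 0.074 0.379
outer loop
vertex -4.374 2.089 0.366
vertex -4.227 1.557 0.828
vertex -3.864 3.135 1.404
endloop
endfacet
facet normal -0.922 0.074 0.379
outer loop
vertex -3.864 3.135 1.404
vertex -4.227 1.557 0.828
vertex -3.716 2.603 1.867
endloop
endfacet
facet normal 0.327 0.670 0.666
outer loop
vertex -3.864 3.135 1.404
vertex -3.716 2.603 1.867
vertex -3.215 2.823 1.399
endloop
endfacet
facet normal -0.326 -0.670 -0.667
outer loop
vertex -4.227 1.557 0.828
vertex -3.725 1.777 0.361
vertex -3.578 1.246 0.823
endloop
endfacet
facet normal -0.283 -0.603 0.746
outer loop
vertex -4.227 1.557 0.828
vertex -3.578 1.246 0.823
vertex -3.716 2.603 1.867
endloop
endfacet
facet normal -0.284 -0.603 0.746
outer loop
vertex -3.716 2.603 1.867
vertex -3.578 1.246 0.823
vertex -3.067 2.291 1.862
endloop
endfacet
facet normal 0.327 0.670 0.666
outer loop
vertex -3.716 2.603 1.867
vertex -3.067 2.291 1.862
vertex -3.215 2.823 1.399
endloop
endfacet
facet normal -0.327 -0.670 -0.666
outer loop
vertex -3.578 1.246 0.823
vertex -3.725 1.777 0.361
vertex -3.076 1.465 0.356
endloop
endfacet
facet normal 0.637 -0.677 0.368
outer loop
vertex -3.578 1.246 0.823
vertex -3.076 1.465 0.356
vertex -3.067 2.291 1.862
endloop
endfacet
facet normal 0.639 -0.676 0.367
outer loop
vertex -3.067 2.291 1.862
vertex -3.076 1.465 0.356
vertex -2.566 2.511 1.394
endloop
endfacet
facet normal 0.327 0.670 0.666
outer loop
vertex -3.067 2.291 1.862
vertex -2.566 2.511 1.394
vertex -3.215 2.823 1.399
endloop
endfacet

endsolid


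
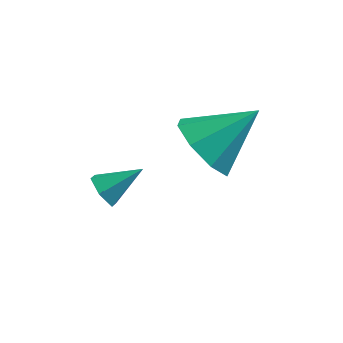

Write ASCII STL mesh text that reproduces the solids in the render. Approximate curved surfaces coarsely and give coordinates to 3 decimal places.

solid 
facet normal -0.760 -0.392 -0.518
outer loop
vertex 1.093 0.485 1.322
vertex 0.785 0.481 1.777
vertex 0.782 0.921 1.448
endloop
endfacet
facet normal 0.583 0.580 -0.568
outer loop
vertex 1.093 0.485 1.322
vertex 0.782 0.921 1.448
vertex 1.675 0.939 2.383
endloop
endfacet
facet normal -0.761 -0.392 -0.517
outer loop
vertex 0.782 0.921 1.448
vertex 0.785 0.481 1.777
vertex 0.474 0.917 1.904
endloop
endfacet
facet normal -0.017 1.000 -0.003
outer loop
vertex 0.782 0.921 1.448
vertex 0.474 0.917 1.904
vertex 1.675 0.939 2.383
endloop
endfacet
facet normal -0.761 -0.392 -0.518
outer loop
vertex 0.474 0.917 1.904
vertex 0.785 0.481 1.777
vertex 0.477 0.476 2.233
endloop
endfacet
facet normal -0.314 0.566 0.762
outer loop
vertex 0.474 0.917 1.904
vertex 0.477 0.476 2.233
vertex 1.675 0.939 2.383
endloop
endfacet
facet normal -0.760 -0.393 -0.518
outer loop
vertex 0.477 0.476 2.233
vertex 0.785 0.481 1.777
vertex 0.788 0.04 2.107
endloop
endfacet
facet normal -0.010 -0.284 0.959
outer loop
vertex 0.477 0.476 2.233
vertex 0.788 0.04 2.107
vertex 1.675 0.939 2.383
endloop
endfacet
facet normal -0.761 -0.392 -0.517
outer loop
vertex 0.788 0.04 2.107
vertex 0.785 0.481 1.777
vertex 1.095 0.045 1.651
endloop
endfacet
facet normal 0.592 -0.704 0.391
outer loop
vertex 0.788 0.04 2.107
vertex 1.095 0.045 1.651
vertex 1.675 0.939 2.383
endloop
endfacet
facet normal -0.761 -0.391 -0.518
outer loop
vertex 1.095 0.045 1.651
vertex 0.785 0.481 1.777
vertex 1.093 0.485 1.322
endloop
endfacet
facet normal 0.888 -0.273 -0.370
outer loop
vertex 1.095 0.045 1.651
vertex 1.093 0.485 1.322
vertex 1.675 0.939 2.383
endloop
endfacet
facet normal -0.701 -0.413 -0.581
outer loop
vertex 3.429 3.286 0.254
vertex 2.756 3.259 1.085
vertex 2.978 3.967 0.314
endloop
endfacet
facet normal 0.731 0.523 -0.439
outer loop
vertex 3.429 3.286 0.254
vertex 2.978 3.967 0.314
vertex 4.044 4.021 2.155
endloop
endfacet
facet normal -0.700 -0.414 -0.582
outer loop
vertex 2.978 3.967 0.314
vertex 2.756 3.259 1.085
vertex 2.396 4.233 0.825
endloop
endfacet
facet normal 0.270 0.945 -0.184
outer loop
vertex 2.978 3.967 0.314
vertex 2.396 4.233 0.825
vertex 4.044 4.021 2.155
endloop
endfacet
facet normal -0.700 -0.414 -0.581
outer loop
vertex 2.396 4.233 0.825
vertex 2.756 3.259 1.085
vertex 2.025 3.928 1.489
endloop
endfacet
facet normal -0.155 0.928 0.340
outer loop
vertex 2.396 4.233 0.825
vertex 2.025 3.928 1.489
vertex 4.044 4.021 2.155
endloop
endfacet
facet normal -0.700 -0.414 -0.581
outer loop
vertex 2.025 3.928 1.489
vertex 2.756 3.259 1.085
vertex 2.082 3.232 1.916
endloop
endfacet
facet normal -0.294 0.482 0.825
outer loop
vertex 2.025 3.928 1.489
vertex 2.082 3.232 1.916
vertex 4.044 4.021 2.155
endloop
endfacet
facet normal -0.700 -0.414 -0.581
outer loop
vertex 2.082 3.232 1.916
vertex 2.756 3.259 1.085
vertex 2.534 2.552 1.856
endloop
endfacet
facet normal -0.067 -0.132 0.989
outer loop
vertex 2.082 3.232 1.916
vertex 2.534 2.552 1.856
vertex 4.044 4.021 2.155
endloop
endfacet
facet normal -0.701 -0.413 -0.581
outer loop
vertex 2.534 2.552 1.856
vertex 2.756 3.259 1.085
vertex 3.115 2.285 1.345
endloop
endfacet
facet normal 0.392 -0.553 0.735
outer loop
vertex 2.534 2.552 1.856
vertex 3.115 2.285 1.345
vertex 4.044 4.021 2.155
endloop
endfacet
facet normal -0.700 -0.413 -0.582
outer loop
vertex 3.115 2.285 1.345
vertex 2.756 3.259 1.085
vertex 3.486 2.59 0.682
endloop
endfacet
facet normal 0.818 -0.536 0.211
outer loop
vertex 3.115 2.285 1.345
vertex 3.486 2.59 0.682
vertex 4.044 4.021 2.155
endloop
endfacet
facet normal -0.701 -0.415 -0.581
outer loop
vertex 3.486 2.59 0.682
vertex 2.756 3.259 1.085
vertex 3.429 3.286 0.254
endloop
endfacet
facet normal 0.957 -0.091 -0.275
outer loop
vertex 3.486 2.59 0.682
vertex 3.429 3.286 0.254
vertex 4.044 4.021 2.155
endloop
endfacet

endsolid


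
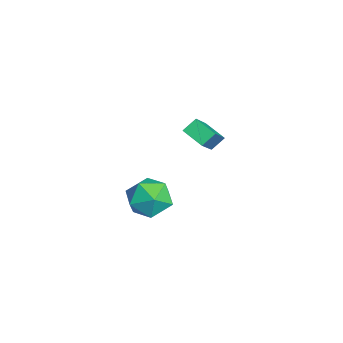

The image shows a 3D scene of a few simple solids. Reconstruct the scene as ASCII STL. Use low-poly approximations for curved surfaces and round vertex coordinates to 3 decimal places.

solid 
facet normal -0.956 0.288 -0.049
outer loop
vertex -2.975 1.327 -1.686
vertex -3.259 0.308 -2.128
vertex -3.271 0.463 -0.993
endloop
endfacet
facet normal -0.621 0.609 0.494
outer loop
vertex -2.975 1.327 -1.686
vertex -3.271 0.463 -0.993
vertex -2.389 1.141 -0.719
endloop
endfacet
facet normal -0.067 0.971 0.228
outer loop
vertex -2.975 1.327 -1.686
vertex -2.389 1.141 -0.719
vertex -1.832 1.406 -1.685
endloop
endfacet
facet normal -0.060 0.875 -0.480
outer loop
vertex -2.975 1.327 -1.686
vertex -1.832 1.406 -1.685
vertex -2.37 0.891 -2.556
endloop
endfacet
facet normal -0.610 0.452 -0.651
outer loop
vertex -2.975 1.327 -1.686
vertex -2.37 0.891 -2.556
vertex -3.259 0.308 -2.128
endloop
endfacet
facet normal -0.365 0.101 0.925
outer loop
vertex -2.389 1.141 -0.719
vertex -3.271 0.463 -0.993
vertex -2.31 0.009 -0.564
endloop
endfacet
facet normal -0.907 -0.418 0.047
outer loop
vertex -3.271 0.463 -0.993
vertex -3.259 0.308 -2.128
vertex -2.848 -0.506 -1.435
endloop
endfacet
facet normal -0.347 -0.151 -0.926
outer loop
vertex -3.259 0.308 -2.128
vertex -2.37 0.891 -2.556
vertex -2.291 -0.241 -2.401
endloop
endfacet
facet normal 0.542 0.533 -0.650
outer loop
vertex -2.37 0.891 -2.556
vertex -1.832 1.406 -1.685
vertex -1.409 0.437 -2.127
endloop
endfacet
facet normal 0.530 0.689 0.495
outer loop
vertex -1.832 1.406 -1.685
vertex -2.389 1.141 -0.719
vertex -1.421 0.592 -0.992
endloop
endfacet
facet normal 0.060 -0.875 0.480
outer loop
vertex -1.705 -0.427 -1.434
vertex -2.31 0.009 -0.564
vertex -2.848 -0.506 -1.435
endloop
endfacet
facet normal 0.067 -0.971 -0.228
outer loop
vertex -1.705 -0.427 -1.434
vertex -2.848 -0.506 -1.435
vertex -2.291 -0.241 -2.401
endloop
endfacet
facet normal 0.621 -0.609 -0.494
outer loop
vertex -1.705 -0.427 -1.434
vertex -2.291 -0.241 -2.401
vertex -1.409 0.437 -2.127
endloop
endfacet
facet normal 0.956 -0.288 0.049
outer loop
vertex -1.705 -0.427 -1.434
vertex -1.409 0.437 -2.127
vertex -1.421 0.592 -0.992
endloop
endfacet
facet normal 0.610 -0.452 0.651
outer loop
vertex -1.705 -0.427 -1.434
vertex -1.421 0.592 -0.992
vertex -2.31 0.009 -0.564
endloop
endfacet
facet normal -0.542 -0.533 0.650
outer loop
vertex -2.848 -0.506 -1.435
vertex -2.31 0.009 -0.564
vertex -3.271 0.463 -0.993
endloop
endfacet
facet normal -0.530 -0.689 -0.495
outer loop
vertex -2.291 -0.241 -2.401
vertex -2.848 -0.506 -1.435
vertex -3.259 0.308 -2.128
endloop
endfacet
facet normal 0.365 -0.101 -0.925
outer loop
vertex -1.409 0.437 -2.127
vertex -2.291 -0.241 -2.401
vertex -2.37 0.891 -2.556
endloop
endfacet
facet normal 0.907 0.418 -0.047
outer loop
vertex -1.421 0.592 -0.992
vertex -1.409 0.437 -2.127
vertex -1.832 1.406 -1.685
endloop
endfacet
facet normal 0.347 0.151 0.926
outer loop
vertex -2.31 0.009 -0.564
vertex -1.421 0.592 -0.992
vertex -2.389 1.141 -0.719
endloop
endfacet
facet normal -0.699 0.275 -0.660
outer loop
vertex -2.366 2.834 3.013
vertex -1.656 3.539 2.555
vertex -2.119 2.261 2.512
endloop
endfacet
facet normal -0.645 -0.641 0.416
outer loop
vertex -0.644 1.681 3.905
vertex -2.366 2.834 3.013
vertex -2.119 2.261 2.512
endloop
endfacet
facet normal -0.699 0.275 -0.661
outer loop
vertex -2.119 2.261 2.512
vertex -1.656 3.539 2.555
vertex -1.409 2.966 2.055
endloop
endfacet
facet normal 0.309 -0.717 -0.625
outer loop
vertex -1.409 2.966 2.055
vertex -0.644 1.681 3.905
vertex -2.119 2.261 2.512
endloop
endfacet
facet normal -0.309 0.717 0.625
outer loop
vertex -2.366 2.834 3.013
vertex -0.181 2.959 3.948
vertex -1.656 3.539 2.555
endloop
endfacet
facet normal -0.645 -0.641 0.416
outer loop
vertex -0.891 2.254 4.405
vertex -2.366 2.834 3.013
vertex -0.644 1.681 3.905
endloop
endfacet
facet normal -0.309 0.716 0.626
outer loop
vertex -0.891 2.254 4.405
vertex -0.181 2.959 3.948
vertex -2.366 2.834 3.013
endloop
endfacet
facet normal 0.645 0.641 -0.416
outer loop
vertex -1.656 3.539 2.555
vertex -0.181 2.959 3.948
vertex -1.409 2.966 2.055
endloop
endfacet
facet normal 0.308 -0.717 -0.625
outer loop
vertex 0.066 2.386 3.447
vertex -0.644 1.681 3.905
vertex -1.409 2.966 2.055
endloop
endfacet
facet normal 0.645 0.641 -0.416
outer loop
vertex -1.409 2.966 2.055
vertex -0.181 2.959 3.948
vertex 0.066 2.386 3.447
endloop
endfacet
facet normal 0.699 -0.275 0.660
outer loop
vertex 0.066 2.386 3.447
vertex -0.891 2.254 4.405
vertex -0.644 1.681 3.905
endloop
endfacet
facet normal 0.699 -0.276 0.660
outer loop
vertex -0.181 2.959 3.948
vertex -0.891 2.254 4.405
vertex 0.066 2.386 3.447
endloop
endfacet

endsolid


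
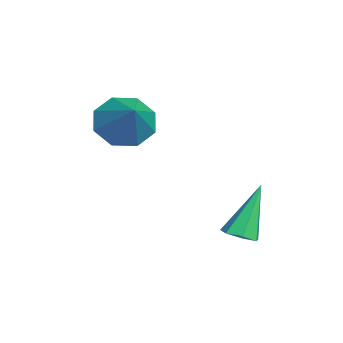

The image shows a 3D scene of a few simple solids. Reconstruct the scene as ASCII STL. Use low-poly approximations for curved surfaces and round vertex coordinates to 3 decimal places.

solid 
facet normal 0.338 -0.321 -0.885
outer loop
vertex 0.048 1.583 0.008
vertex -0.554 1.533 -0.204
vertex -0.16 2.036 -0.236
endloop
endfacet
facet normal 0.743 0.548 0.383
outer loop
vertex 0.048 1.583 0.008
vertex -0.16 2.036 -0.236
vertex -1.266 2.207 1.664
endloop
endfacet
facet normal 0.337 -0.320 -0.886
outer loop
vertex -0.16 2.036 -0.236
vertex -0.554 1.533 -0.204
vertex -0.665 2.111 -0.455
endloop
endfacet
facet normal 0.148 0.989 -0.003
outer loop
vertex -0.16 2.036 -0.236
vertex -0.665 2.111 -0.455
vertex -1.266 2.207 1.664
endloop
endfacet
facet normal 0.337 -0.320 -0.885
outer loop
vertex -0.665 2.111 -0.455
vertex -0.554 1.533 -0.204
vertex -1.086 1.75 -0.485
endloop
endfacet
facet normal -0.627 0.749 -0.212
outer loop
vertex -0.665 2.111 -0.455
vertex -1.086 1.75 -0.485
vertex -1.266 2.207 1.664
endloop
endfacet
facet normal 0.338 -0.318 -0.886
outer loop
vertex -1.086 1.75 -0.485
vertex -0.554 1.533 -0.204
vertex -1.106 1.225 -0.304
endloop
endfacet
facet normal -0.996 0.009 -0.085
outer loop
vertex -1.086 1.75 -0.485
vertex -1.106 1.225 -0.304
vertex -1.266 2.207 1.664
endloop
endfacet
facet normal 0.338 -0.319 -0.885
outer loop
vertex -1.106 1.225 -0.304
vertex -0.554 1.533 -0.204
vertex -0.71 0.932 -0.047
endloop
endfacet
facet normal -0.682 -0.675 0.281
outer loop
vertex -1.106 1.225 -0.304
vertex -0.71 0.932 -0.047
vertex -1.266 2.207 1.664
endloop
endfacet
facet normal 0.339 -0.319 -0.885
outer loop
vertex -0.71 0.932 -0.047
vertex -0.554 1.533 -0.204
vertex -0.197 1.091 0.092
endloop
endfacet
facet normal 0.078 -0.787 0.612
outer loop
vertex -0.71 0.932 -0.047
vertex -0.197 1.091 0.092
vertex -1.266 2.207 1.664
endloop
endfacet
facet normal 0.338 -0.320 -0.885
outer loop
vertex -0.197 1.091 0.092
vertex -0.554 1.533 -0.204
vertex 0.048 1.583 0.008
endloop
endfacet
facet normal 0.713 -0.243 0.657
outer loop
vertex -0.197 1.091 0.092
vertex 0.048 1.583 0.008
vertex -1.266 2.207 1.664
endloop
endfacet
facet normal -0.764 -0.190 -0.617
outer loop
vertex -3.111 -1.685 2.484
vertex -3.678 -2.103 3.315
vertex -3.571 -1.111 2.877
endloop
endfacet
facet normal 0.650 0.709 -0.274
outer loop
vertex -3.111 -1.685 2.484
vertex -3.571 -1.111 2.877
vertex -2.202 -1.737 4.505
endloop
endfacet
facet normal -0.765 -0.190 -0.616
outer loop
vertex -3.571 -1.111 2.877
vertex -3.678 -2.103 3.315
vertex -4.093 -1.118 3.527
endloop
endfacet
facet normal 0.218 0.958 0.185
outer loop
vertex -3.571 -1.111 2.877
vertex -4.093 -1.118 3.527
vertex -2.202 -1.737 4.505
endloop
endfacet
facet normal -0.764 -0.189 -0.616
outer loop
vertex -4.093 -1.118 3.527
vertex -3.678 -2.103 3.315
vertex -4.372 -1.703 4.053
endloop
endfacet
facet normal -0.136 0.697 0.704
outer loop
vertex -4.093 -1.118 3.527
vertex -4.372 -1.703 4.053
vertex -2.202 -1.737 4.505
endloop
endfacet
facet normal -0.765 -0.190 -0.616
outer loop
vertex -4.372 -1.703 4.053
vertex -3.678 -2.103 3.315
vertex -4.244 -2.522 4.147
endloop
endfacet
facet normal -0.202 0.080 0.976
outer loop
vertex -4.372 -1.703 4.053
vertex -4.244 -2.522 4.147
vertex -2.202 -1.737 4.505
endloop
endfacet
facet normal -0.765 -0.190 -0.616
outer loop
vertex -4.244 -2.522 4.147
vertex -3.678 -2.103 3.315
vertex -3.784 -3.096 3.753
endloop
endfacet
facet normal 0.057 -0.533 0.844
outer loop
vertex -4.244 -2.522 4.147
vertex -3.784 -3.096 3.753
vertex -2.202 -1.737 4.505
endloop
endfacet
facet normal -0.764 -0.190 -0.616
outer loop
vertex -3.784 -3.096 3.753
vertex -3.678 -2.103 3.315
vertex -3.262 -3.088 3.103
endloop
endfacet
facet normal 0.490 -0.783 0.384
outer loop
vertex -3.784 -3.096 3.753
vertex -3.262 -3.088 3.103
vertex -2.202 -1.737 4.505
endloop
endfacet
facet normal -0.764 -0.190 -0.616
outer loop
vertex -3.262 -3.088 3.103
vertex -3.678 -2.103 3.315
vertex -2.983 -2.504 2.577
endloop
endfacet
facet normal 0.842 -0.522 -0.133
outer loop
vertex -3.262 -3.088 3.103
vertex -2.983 -2.504 2.577
vertex -2.202 -1.737 4.505
endloop
endfacet
facet normal -0.764 -0.189 -0.617
outer loop
vertex -2.983 -2.504 2.577
vertex -3.678 -2.103 3.315
vertex -3.111 -1.685 2.484
endloop
endfacet
facet normal 0.909 0.096 -0.406
outer loop
vertex -2.983 -2.504 2.577
vertex -3.111 -1.685 2.484
vertex -2.202 -1.737 4.505
endloop
endfacet

endsolid


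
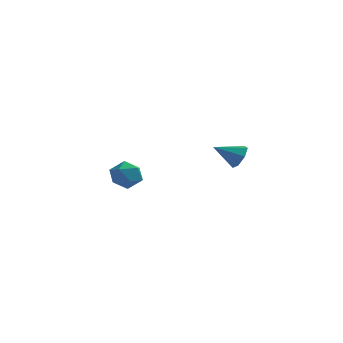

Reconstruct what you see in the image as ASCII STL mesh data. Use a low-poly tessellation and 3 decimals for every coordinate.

solid 
facet normal 0.829 0.297 -0.474
outer loop
vertex 4.127 -3.428 1.714
vertex 3.755 -2.823 1.443
vertex 4.148 -2.886 2.09
endloop
endfacet
facet normal 0.155 -0.567 0.809
outer loop
vertex 4.127 -3.428 1.714
vertex 4.148 -2.886 2.09
vertex 2.545 -3.257 2.137
endloop
endfacet
facet normal 0.829 0.296 -0.475
outer loop
vertex 4.148 -2.886 2.09
vertex 3.755 -2.823 1.443
vertex 3.874 -2.297 1.979
endloop
endfacet
facet normal -0.013 0.179 0.984
outer loop
vertex 4.148 -2.886 2.09
vertex 3.874 -2.297 1.979
vertex 2.545 -3.257 2.137
endloop
endfacet
facet normal 0.828 0.298 -0.476
outer loop
vertex 3.874 -2.297 1.979
vertex 3.755 -2.823 1.443
vertex 3.509 -2.105 1.464
endloop
endfacet
facet normal -0.436 0.697 0.569
outer loop
vertex 3.874 -2.297 1.979
vertex 3.509 -2.105 1.464
vertex 2.545 -3.257 2.137
endloop
endfacet
facet normal 0.828 0.298 -0.474
outer loop
vertex 3.509 -2.105 1.464
vertex 3.755 -2.823 1.443
vertex 3.33 -2.453 0.933
endloop
endfacet
facet normal -0.795 0.594 -0.121
outer loop
vertex 3.509 -2.105 1.464
vertex 3.33 -2.453 0.933
vertex 2.545 -3.257 2.137
endloop
endfacet
facet normal 0.828 0.296 -0.476
outer loop
vertex 3.33 -2.453 0.933
vertex 3.755 -2.823 1.443
vertex 3.47 -3.08 0.787
endloop
endfacet
facet normal -0.821 -0.051 -0.569
outer loop
vertex 3.33 -2.453 0.933
vertex 3.47 -3.08 0.787
vertex 2.545 -3.257 2.137
endloop
endfacet
facet normal 0.828 0.297 -0.476
outer loop
vertex 3.47 -3.08 0.787
vertex 3.755 -2.823 1.443
vertex 3.825 -3.514 1.134
endloop
endfacet
facet normal -0.493 -0.752 -0.437
outer loop
vertex 3.47 -3.08 0.787
vertex 3.825 -3.514 1.134
vertex 2.545 -3.257 2.137
endloop
endfacet
facet normal 0.828 0.296 -0.475
outer loop
vertex 3.825 -3.514 1.134
vertex 3.755 -2.823 1.443
vertex 4.127 -3.428 1.714
endloop
endfacet
facet normal -0.059 -0.983 0.176
outer loop
vertex 3.825 -3.514 1.134
vertex 4.127 -3.428 1.714
vertex 2.545 -3.257 2.137
endloop
endfacet
facet normal -0.893 0.438 -0.106
outer loop
vertex -4.055 2.585 -3.035
vertex -4.28 2.353 -2.101
vertex -3.835 3.212 -2.303
endloop
endfacet
facet normal -0.404 0.751 -0.522
outer loop
vertex -4.055 2.585 -3.035
vertex -3.835 3.212 -2.303
vertex -3.186 3.055 -3.032
endloop
endfacet
facet normal -0.135 0.255 -0.958
outer loop
vertex -4.055 2.585 -3.035
vertex -3.186 3.055 -3.032
vertex -3.23 2.1 -3.28
endloop
endfacet
facet normal -0.456 -0.366 -0.811
outer loop
vertex -4.055 2.585 -3.035
vertex -3.23 2.1 -3.28
vertex -3.906 1.666 -2.704
endloop
endfacet
facet normal -0.924 -0.253 -0.285
outer loop
vertex -4.055 2.585 -3.035
vertex -3.906 1.666 -2.704
vertex -4.28 2.353 -2.101
endloop
endfacet
facet normal 0.123 0.987 -0.103
outer loop
vertex -3.186 3.055 -3.032
vertex -3.835 3.212 -2.303
vertex -2.874 3.114 -2.096
endloop
endfacet
facet normal -0.668 0.480 0.569
outer loop
vertex -3.835 3.212 -2.303
vertex -4.28 2.353 -2.101
vertex -3.55 2.68 -1.52
endloop
endfacet
facet normal -0.719 -0.637 0.280
outer loop
vertex -4.28 2.353 -2.101
vertex -3.906 1.666 -2.704
vertex -3.594 1.725 -1.768
endloop
endfacet
facet normal 0.039 -0.820 -0.571
outer loop
vertex -3.906 1.666 -2.704
vertex -3.23 2.1 -3.28
vertex -2.945 1.568 -2.497
endloop
endfacet
facet normal 0.560 0.184 -0.808
outer loop
vertex -3.23 2.1 -3.28
vertex -3.186 3.055 -3.032
vertex -2.5 2.427 -2.699
endloop
endfacet
facet normal 0.456 0.366 0.811
outer loop
vertex -2.725 2.195 -1.765
vertex -2.874 3.114 -2.096
vertex -3.55 2.68 -1.52
endloop
endfacet
facet normal 0.135 -0.255 0.958
outer loop
vertex -2.725 2.195 -1.765
vertex -3.55 2.68 -1.52
vertex -3.594 1.725 -1.768
endloop
endfacet
facet normal 0.404 -0.751 0.522
outer loop
vertex -2.725 2.195 -1.765
vertex -3.594 1.725 -1.768
vertex -2.945 1.568 -2.497
endloop
endfacet
facet normal 0.893 -0.438 0.106
outer loop
vertex -2.725 2.195 -1.765
vertex -2.945 1.568 -2.497
vertex -2.5 2.427 -2.699
endloop
endfacet
facet normal 0.924 0.253 0.285
outer loop
vertex -2.725 2.195 -1.765
vertex -2.5 2.427 -2.699
vertex -2.874 3.114 -2.096
endloop
endfacet
facet normal -0.039 0.820 0.571
outer loop
vertex -3.55 2.68 -1.52
vertex -2.874 3.114 -2.096
vertex -3.835 3.212 -2.303
endloop
endfacet
facet normal -0.560 -0.184 0.808
outer loop
vertex -3.594 1.725 -1.768
vertex -3.55 2.68 -1.52
vertex -4.28 2.353 -2.101
endloop
endfacet
facet normal -0.123 -0.987 0.103
outer loop
vertex -2.945 1.568 -2.497
vertex -3.594 1.725 -1.768
vertex -3.906 1.666 -2.704
endloop
endfacet
facet normal 0.668 -0.480 -0.569
outer loop
vertex -2.5 2.427 -2.699
vertex -2.945 1.568 -2.497
vertex -3.23 2.1 -3.28
endloop
endfacet
facet normal 0.719 0.637 -0.280
outer loop
vertex -2.874 3.114 -2.096
vertex -2.5 2.427 -2.699
vertex -3.186 3.055 -3.032
endloop
endfacet

endsolid


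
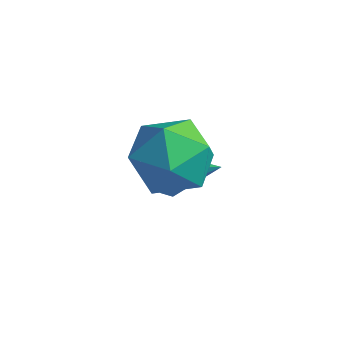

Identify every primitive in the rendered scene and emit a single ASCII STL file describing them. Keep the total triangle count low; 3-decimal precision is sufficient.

solid 
facet normal -0.649 -0.309 0.695
outer loop
vertex 2.315 2.721 2.32
vertex 2.735 1.669 2.244
vertex 3.179 2.405 2.986
endloop
endfacet
facet normal -0.475 0.376 0.795
outer loop
vertex 2.315 2.721 2.32
vertex 3.179 2.405 2.986
vertex 3.182 3.432 2.502
endloop
endfacet
facet normal -0.646 0.736 0.204
outer loop
vertex 2.315 2.721 2.32
vertex 3.182 3.432 2.502
vertex 2.739 3.331 1.461
endloop
endfacet
facet normal -0.925 0.273 -0.263
outer loop
vertex 2.315 2.721 2.32
vertex 2.739 3.331 1.461
vertex 2.463 2.241 1.301
endloop
endfacet
facet normal -0.927 -0.373 0.041
outer loop
vertex 2.315 2.721 2.32
vertex 2.463 2.241 1.301
vertex 2.735 1.669 2.244
endloop
endfacet
facet normal 0.232 0.414 0.880
outer loop
vertex 3.182 3.432 2.502
vertex 3.179 2.405 2.986
vertex 4.137 2.819 2.539
endloop
endfacet
facet normal -0.049 -0.694 0.718
outer loop
vertex 3.179 2.405 2.986
vertex 2.735 1.669 2.244
vertex 3.861 1.729 2.379
endloop
endfacet
facet normal -0.499 -0.797 -0.340
outer loop
vertex 2.735 1.669 2.244
vertex 2.463 2.241 1.301
vertex 3.418 1.628 1.338
endloop
endfacet
facet normal -0.495 0.248 -0.833
outer loop
vertex 2.463 2.241 1.301
vertex 2.739 3.331 1.461
vertex 3.421 2.655 0.854
endloop
endfacet
facet normal -0.044 0.996 -0.078
outer loop
vertex 2.739 3.331 1.461
vertex 3.182 3.432 2.502
vertex 3.865 3.391 1.596
endloop
endfacet
facet normal 0.925 -0.273 0.263
outer loop
vertex 4.285 2.339 1.52
vertex 4.137 2.819 2.539
vertex 3.861 1.729 2.379
endloop
endfacet
facet normal 0.646 -0.736 -0.204
outer loop
vertex 4.285 2.339 1.52
vertex 3.861 1.729 2.379
vertex 3.418 1.628 1.338
endloop
endfacet
facet normal 0.475 -0.376 -0.795
outer loop
vertex 4.285 2.339 1.52
vertex 3.418 1.628 1.338
vertex 3.421 2.655 0.854
endloop
endfacet
facet normal 0.649 0.309 -0.695
outer loop
vertex 4.285 2.339 1.52
vertex 3.421 2.655 0.854
vertex 3.865 3.391 1.596
endloop
endfacet
facet normal 0.927 0.373 -0.041
outer loop
vertex 4.285 2.339 1.52
vertex 3.865 3.391 1.596
vertex 4.137 2.819 2.539
endloop
endfacet
facet normal 0.495 -0.248 0.833
outer loop
vertex 3.861 1.729 2.379
vertex 4.137 2.819 2.539
vertex 3.179 2.405 2.986
endloop
endfacet
facet normal 0.044 -0.996 0.078
outer loop
vertex 3.418 1.628 1.338
vertex 3.861 1.729 2.379
vertex 2.735 1.669 2.244
endloop
endfacet
facet normal -0.232 -0.414 -0.880
outer loop
vertex 3.421 2.655 0.854
vertex 3.418 1.628 1.338
vertex 2.463 2.241 1.301
endloop
endfacet
facet normal 0.049 0.694 -0.718
outer loop
vertex 3.865 3.391 1.596
vertex 3.421 2.655 0.854
vertex 2.739 3.331 1.461
endloop
endfacet
facet normal 0.499 0.797 0.340
outer loop
vertex 4.137 2.819 2.539
vertex 3.865 3.391 1.596
vertex 3.182 3.432 2.502
endloop
endfacet
facet normal -0.846 -0.367 -0.388
outer loop
vertex 2.661 3.463 -0.86
vertex 2.323 3.632 -0.283
vertex 2.366 4.084 -0.804
endloop
endfacet
facet normal 0.616 0.356 -0.703
outer loop
vertex 2.661 3.463 -0.86
vertex 2.366 4.084 -0.804
vertex 3.557 4.168 0.283
endloop
endfacet
facet normal -0.845 -0.368 -0.389
outer loop
vertex 2.366 4.084 -0.804
vertex 2.323 3.632 -0.283
vertex 2.027 4.253 -0.227
endloop
endfacet
facet normal 0.124 0.970 -0.211
outer loop
vertex 2.366 4.084 -0.804
vertex 2.027 4.253 -0.227
vertex 3.557 4.168 0.283
endloop
endfacet
facet normal -0.845 -0.368 -0.388
outer loop
vertex 2.027 4.253 -0.227
vertex 2.323 3.632 -0.283
vertex 1.984 3.802 0.294
endloop
endfacet
facet normal -0.171 0.752 0.637
outer loop
vertex 2.027 4.253 -0.227
vertex 1.984 3.802 0.294
vertex 3.557 4.168 0.283
endloop
endfacet
facet normal -0.845 -0.367 -0.388
outer loop
vertex 1.984 3.802 0.294
vertex 2.323 3.632 -0.283
vertex 2.28 3.181 0.237
endloop
endfacet
facet normal 0.025 -0.079 0.997
outer loop
vertex 1.984 3.802 0.294
vertex 2.28 3.181 0.237
vertex 3.557 4.168 0.283
endloop
endfacet
facet normal -0.846 -0.366 -0.388
outer loop
vertex 2.28 3.181 0.237
vertex 2.323 3.632 -0.283
vertex 2.618 3.011 -0.34
endloop
endfacet
facet normal 0.516 -0.691 0.506
outer loop
vertex 2.28 3.181 0.237
vertex 2.618 3.011 -0.34
vertex 3.557 4.168 0.283
endloop
endfacet
facet normal -0.846 -0.366 -0.388
outer loop
vertex 2.618 3.011 -0.34
vertex 2.323 3.632 -0.283
vertex 2.661 3.463 -0.86
endloop
endfacet
facet normal 0.811 -0.473 -0.344
outer loop
vertex 2.618 3.011 -0.34
vertex 2.661 3.463 -0.86
vertex 3.557 4.168 0.283
endloop
endfacet

endsolid


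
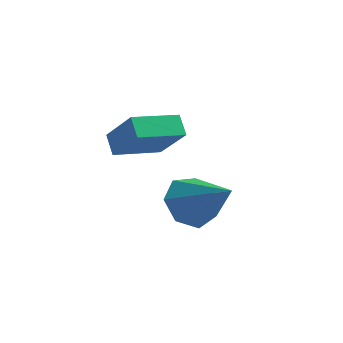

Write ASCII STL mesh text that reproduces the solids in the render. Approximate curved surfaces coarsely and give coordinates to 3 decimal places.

solid 
facet normal -0.718 0.283 -0.635
outer loop
vertex -1.905 2.726 2.295
vertex -1.093 4.343 2.098
vertex -1.408 2.39 1.583
endloop
endfacet
facet normal -0.446 -0.888 0.108
outer loop
vertex -0.007 1.837 2.822
vertex -1.905 2.726 2.295
vertex -1.408 2.39 1.583
endloop
endfacet
facet normal -0.719 0.283 -0.635
outer loop
vertex -1.408 2.39 1.583
vertex -1.093 4.343 2.098
vertex -0.597 4.007 1.387
endloop
endfacet
facet normal 0.534 -0.361 -0.765
outer loop
vertex -0.597 4.007 1.387
vertex -0.007 1.837 2.822
vertex -1.408 2.39 1.583
endloop
endfacet
facet normal -0.534 0.361 0.765
outer loop
vertex -1.905 2.726 2.295
vertex 0.308 3.79 3.337
vertex -1.093 4.343 2.098
endloop
endfacet
facet normal -0.446 -0.888 0.109
outer loop
vertex -0.503 2.173 3.533
vertex -1.905 2.726 2.295
vertex -0.007 1.837 2.822
endloop
endfacet
facet normal -0.534 0.360 0.765
outer loop
vertex -0.503 2.173 3.533
vertex 0.308 3.79 3.337
vertex -1.905 2.726 2.295
endloop
endfacet
facet normal 0.446 0.888 -0.108
outer loop
vertex -1.093 4.343 2.098
vertex 0.308 3.79 3.337
vertex -0.597 4.007 1.387
endloop
endfacet
facet normal 0.533 -0.361 -0.765
outer loop
vertex 0.805 3.454 2.625
vertex -0.007 1.837 2.822
vertex -0.597 4.007 1.387
endloop
endfacet
facet normal 0.446 0.889 -0.108
outer loop
vertex -0.597 4.007 1.387
vertex 0.308 3.79 3.337
vertex 0.805 3.454 2.625
endloop
endfacet
facet normal 0.718 -0.283 0.635
outer loop
vertex 0.805 3.454 2.625
vertex -0.503 2.173 3.533
vertex -0.007 1.837 2.822
endloop
endfacet
facet normal 0.718 -0.283 0.635
outer loop
vertex 0.308 3.79 3.337
vertex -0.503 2.173 3.533
vertex 0.805 3.454 2.625
endloop
endfacet
facet normal -0.844 0.186 -0.503
outer loop
vertex 2.334 2.921 -0.547
vertex 1.775 2.286 0.157
vertex 1.976 3.366 0.218
endloop
endfacet
facet normal 0.704 0.705 -0.081
outer loop
vertex 2.334 2.921 -0.547
vertex 1.976 3.366 0.218
vertex 3.565 1.894 1.223
endloop
endfacet
facet normal -0.844 0.186 -0.503
outer loop
vertex 1.976 3.366 0.218
vertex 1.775 2.286 0.157
vertex 1.467 2.998 0.936
endloop
endfacet
facet normal 0.308 0.740 0.598
outer loop
vertex 1.976 3.366 0.218
vertex 1.467 2.998 0.936
vertex 3.565 1.894 1.223
endloop
endfacet
facet normal -0.844 0.185 -0.503
outer loop
vertex 1.467 2.998 0.936
vertex 1.775 2.286 0.157
vertex 1.19 2.094 1.068
endloop
endfacet
facet normal -0.051 0.160 0.986
outer loop
vertex 1.467 2.998 0.936
vertex 1.19 2.094 1.068
vertex 3.565 1.894 1.223
endloop
endfacet
facet normal -0.844 0.185 -0.503
outer loop
vertex 1.19 2.094 1.068
vertex 1.775 2.286 0.157
vertex 1.354 1.335 0.513
endloop
endfacet
facet normal -0.102 -0.601 0.792
outer loop
vertex 1.19 2.094 1.068
vertex 1.354 1.335 0.513
vertex 3.565 1.894 1.223
endloop
endfacet
facet normal -0.844 0.185 -0.503
outer loop
vertex 1.354 1.335 0.513
vertex 1.775 2.286 0.157
vertex 1.835 1.292 -0.31
endloop
endfacet
facet normal 0.192 -0.968 0.163
outer loop
vertex 1.354 1.335 0.513
vertex 1.835 1.292 -0.31
vertex 3.565 1.894 1.223
endloop
endfacet
facet normal -0.844 0.186 -0.504
outer loop
vertex 1.835 1.292 -0.31
vertex 1.775 2.286 0.157
vertex 2.272 1.998 -0.782
endloop
endfacet
facet normal 0.611 -0.665 -0.429
outer loop
vertex 1.835 1.292 -0.31
vertex 2.272 1.998 -0.782
vertex 3.565 1.894 1.223
endloop
endfacet
facet normal -0.844 0.185 -0.503
outer loop
vertex 2.272 1.998 -0.782
vertex 1.775 2.286 0.157
vertex 2.334 2.921 -0.547
endloop
endfacet
facet normal 0.840 0.080 -0.537
outer loop
vertex 2.272 1.998 -0.782
vertex 2.334 2.921 -0.547
vertex 3.565 1.894 1.223
endloop
endfacet

endsolid
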